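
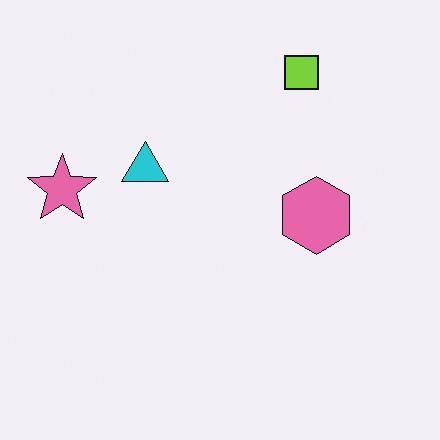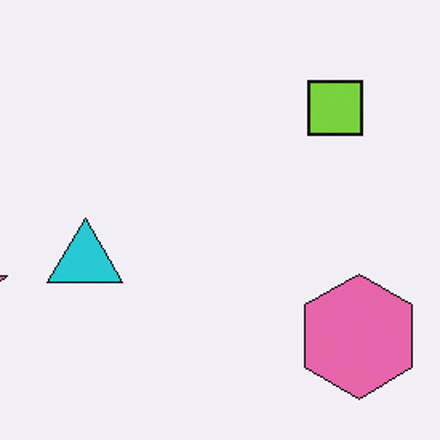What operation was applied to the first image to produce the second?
It was cropped to a modestly smaller region and rescaled.

The visible shapes are larger and the field of view is narrower; shapes near the original edges may be partly or wholly outside the frame — a crop-and-rescale.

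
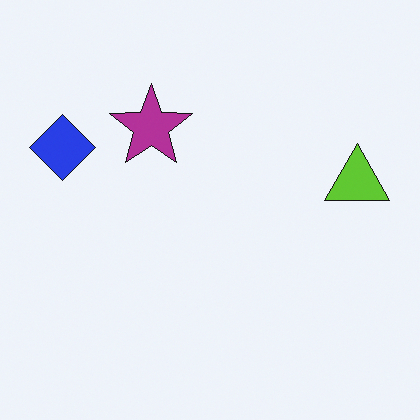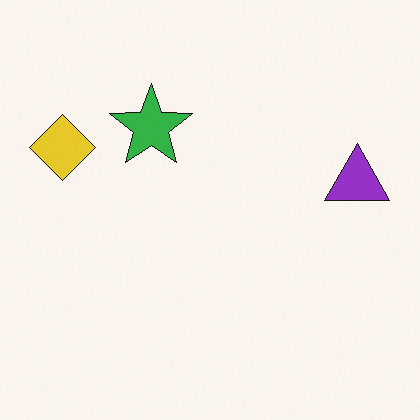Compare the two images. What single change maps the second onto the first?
The transformation is: hue-shifted through roughly half the color wheel.

Every shape's color has rotated by the same amount around the hue wheel — a uniform hue shift.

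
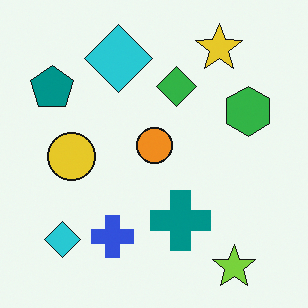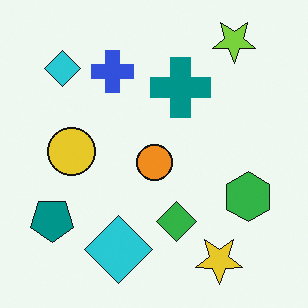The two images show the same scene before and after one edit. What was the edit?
Flipped vertically (top ↔ bottom).

The lime star is in the bottom-right of the first image and the top-right of the second — shapes on opposite sides of the horizontal midline have swapped in a mirror flip.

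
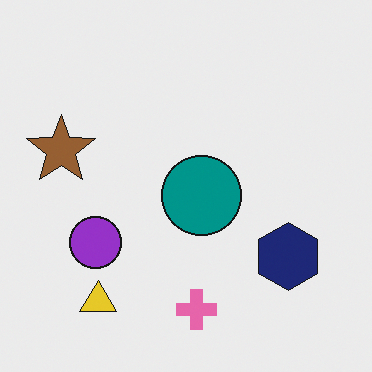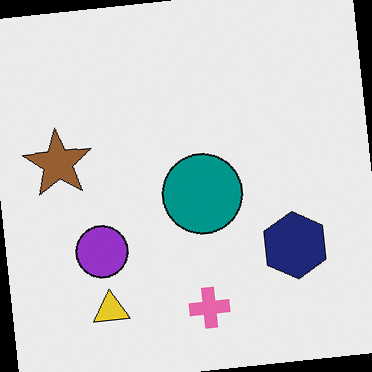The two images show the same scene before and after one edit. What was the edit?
It was rotated counter-clockwise by a few degrees.

Every shape is tilted by the same angle and the image corners show triangular fill wedges — a whole-image rotation by a non-right angle.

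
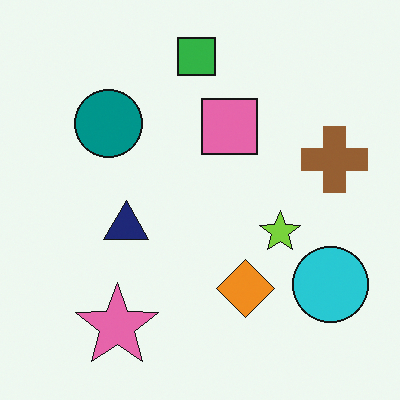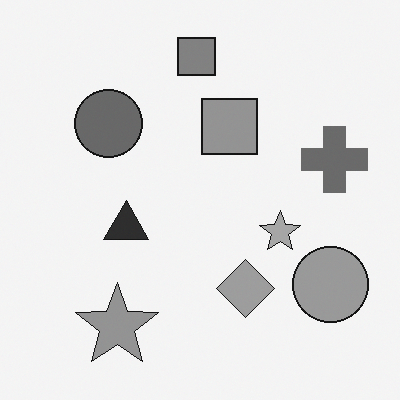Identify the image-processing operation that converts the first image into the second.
Converted to grayscale.

All color is removed — every shape is now a shade of grey.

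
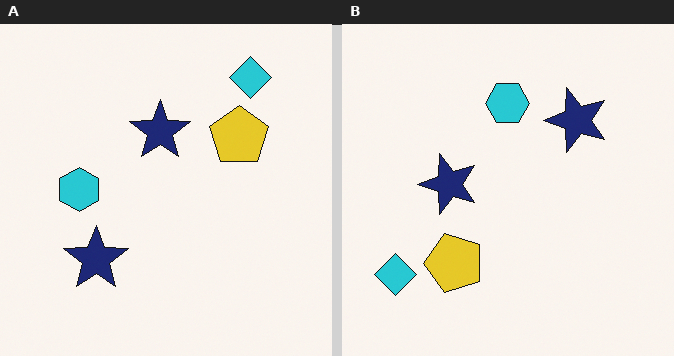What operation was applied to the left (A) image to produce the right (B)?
This is the original image transposed (reflected across the top-left ↔ bottom-right diagonal).

Shapes have swapped their row and column positions — what was in the top-right is now in the bottom-left — a diagonal reflection.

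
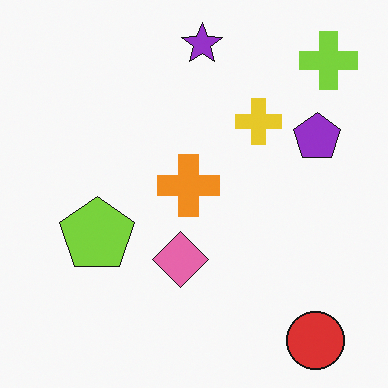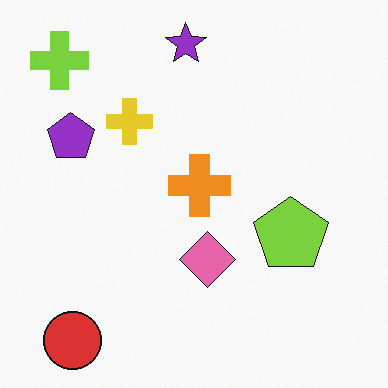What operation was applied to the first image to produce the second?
The second image is the first flipped horizontally (left ↔ right).

The lime cross is in the top-right of the first image and the top-left of the second — shapes on opposite sides of the vertical midline have swapped in a mirror flip.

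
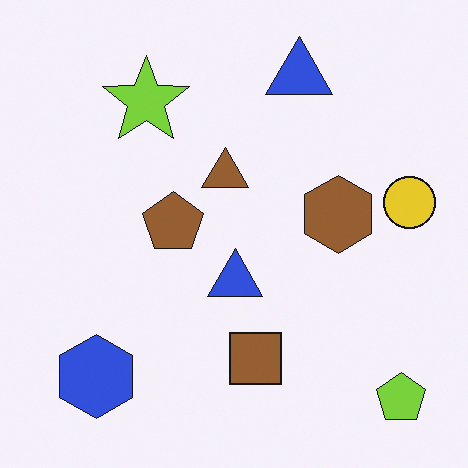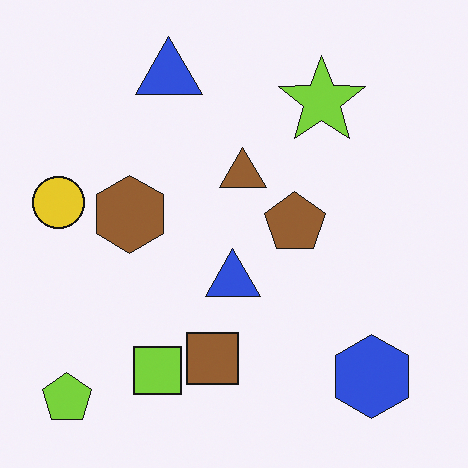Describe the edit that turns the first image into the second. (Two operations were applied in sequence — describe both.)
This is the original image flipped horizontally (left ↔ right), then overlaid with an additional lime square.

The yellow circle is in the right of the first image and the left of the second — shapes on opposite sides of the vertical midline have swapped in a mirror flip. A lime square appears in the second image that is absent from the first.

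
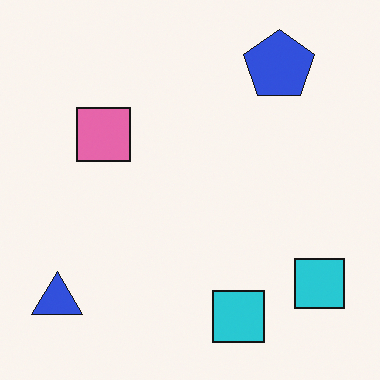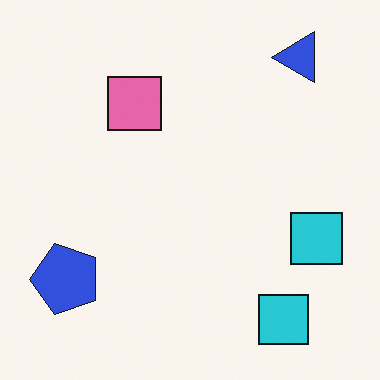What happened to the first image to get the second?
The image was transposed (reflected across the top-left ↔ bottom-right diagonal).

Shapes have swapped their row and column positions — what was in the top-right is now in the bottom-left — a diagonal reflection.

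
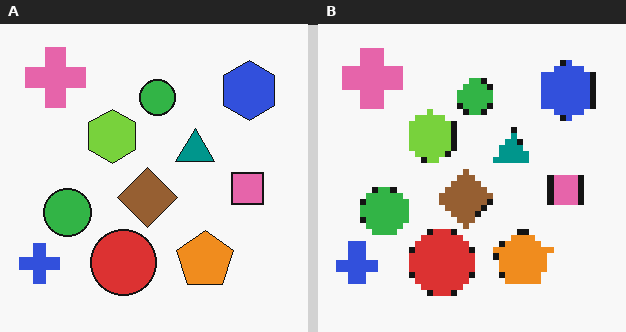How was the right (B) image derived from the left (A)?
Moderately pixelated.

Shapes are reduced to large square blocks; fine edges and outlines are lost — a downscale-then-upscale (mosaic) effect.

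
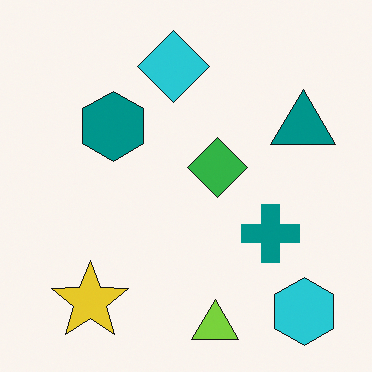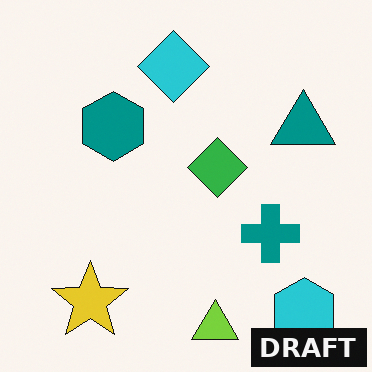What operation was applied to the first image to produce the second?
Watermarked with the text "DRAFT" in the lower-right corner.

A dark label reading "DRAFT" appears in the lower-right corner.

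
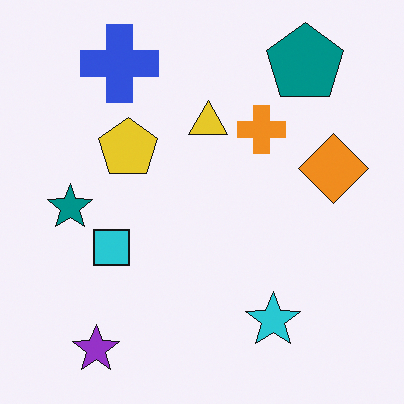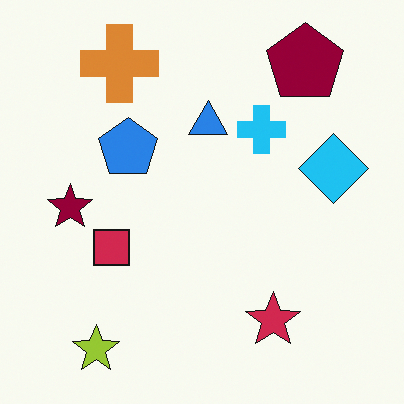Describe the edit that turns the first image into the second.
Hue-shifted through roughly half the color wheel.

Every shape's color has rotated by the same amount around the hue wheel — a uniform hue shift.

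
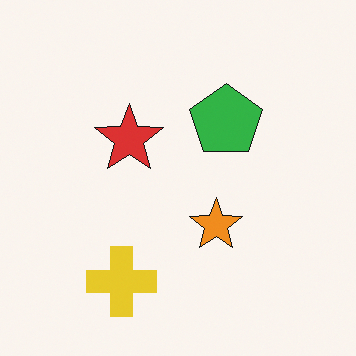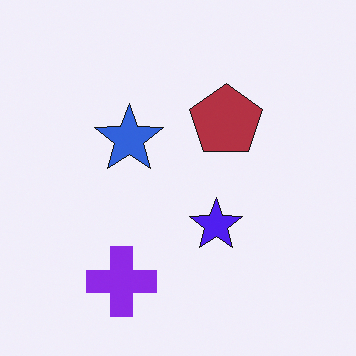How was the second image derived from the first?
The transformation is: hue-shifted by a large amount.

Every shape's color has rotated by the same amount around the hue wheel — a uniform hue shift.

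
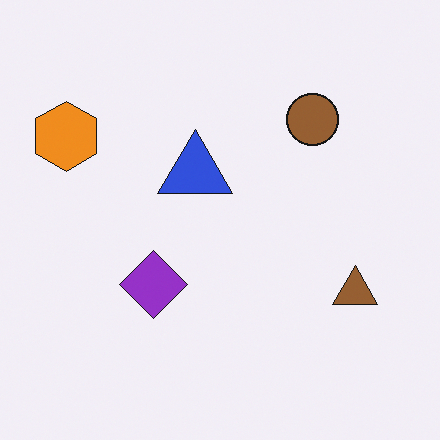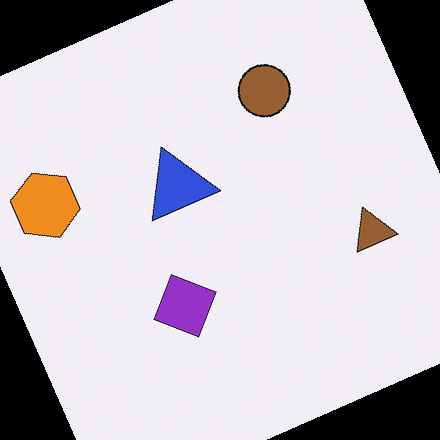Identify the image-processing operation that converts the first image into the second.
The image was rotated counter-clockwise by a clearly visible amount.

Every shape is tilted by the same angle and the image corners show triangular fill wedges — a whole-image rotation by a non-right angle.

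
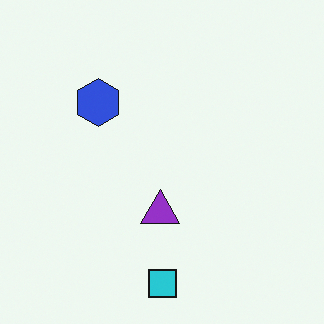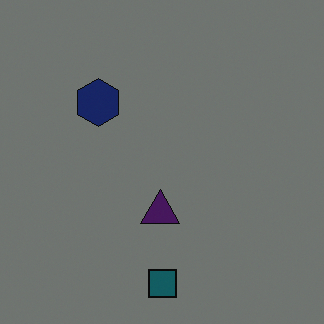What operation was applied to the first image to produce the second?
The image was darkened a lot.

Every pixel — background and shapes alike — is uniformly darkened.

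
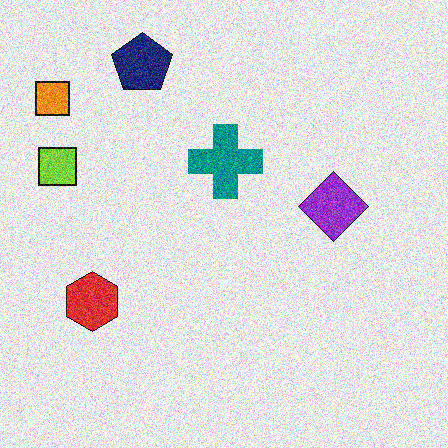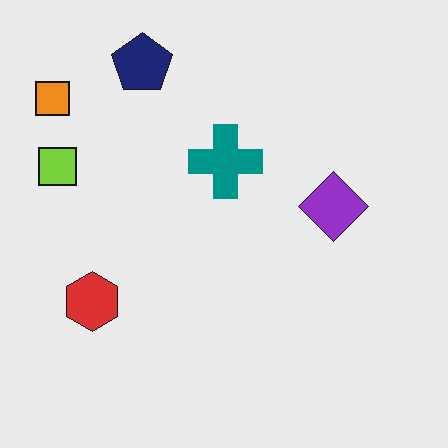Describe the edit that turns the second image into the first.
The transformation is: degraded with a thick layer of grain.

Random speckle covers the whole image, including the flat background.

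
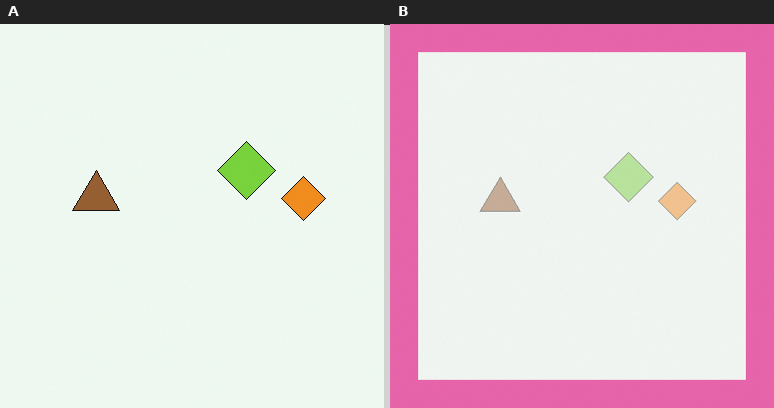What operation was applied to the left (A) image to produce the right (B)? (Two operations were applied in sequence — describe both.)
This is the original image washed out (contrast reduced), then framed with a pink border.

Tones are pushed toward mid-grey across the whole image — a global contrast change. A solid pink frame runs around the edge of the right (B) image, with the content slightly shrunk inside it.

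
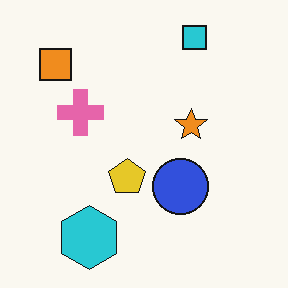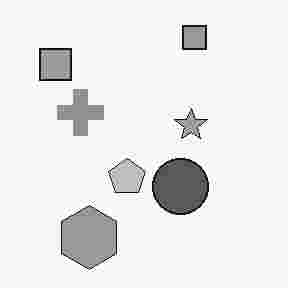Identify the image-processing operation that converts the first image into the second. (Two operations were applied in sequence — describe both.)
This is the original image converted to grayscale, then degraded with heavy JPEG compression.

All color is removed — every shape is now a shade of grey. Blocky 8×8 compression artifacts appear around shape edges and the flat background shows ringing — characteristic JPEG degradation.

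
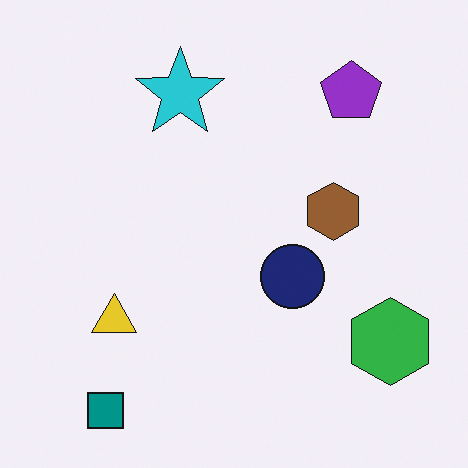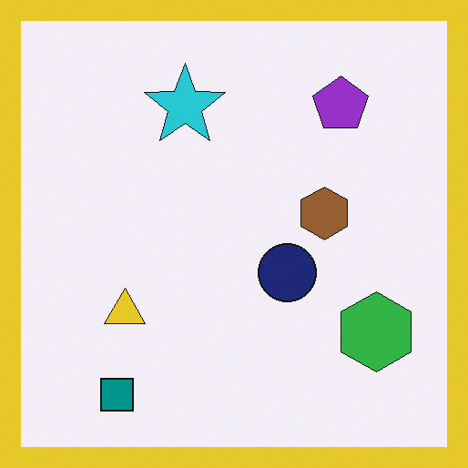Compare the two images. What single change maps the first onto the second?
Framed with a yellow border.

A solid yellow frame runs around the edge of the second image, with the content slightly shrunk inside it.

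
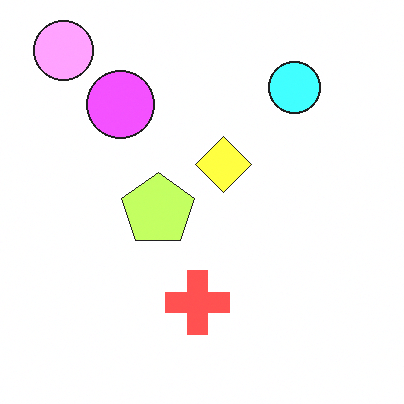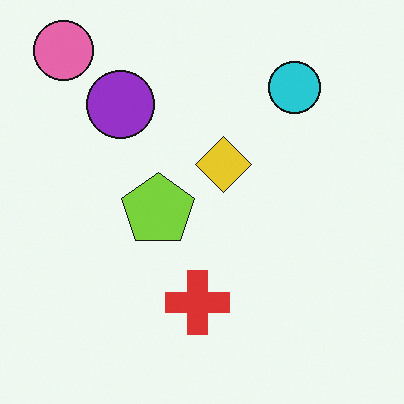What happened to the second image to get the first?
Brightened a lot.

Every pixel — background and shapes alike — is uniformly brightened.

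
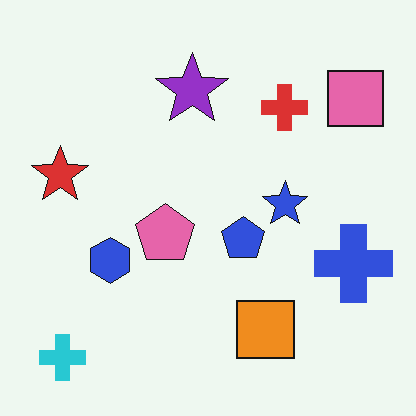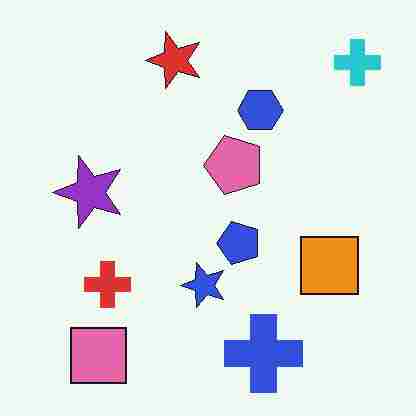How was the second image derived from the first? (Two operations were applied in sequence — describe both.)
The second image is the first heavily JPEG-compressed with obvious blocking artifacts, then transposed (reflected across the top-left ↔ bottom-right diagonal).

Blocky 8×8 compression artifacts appear around shape edges and the flat background shows ringing — characteristic JPEG degradation. Shapes have swapped their row and column positions — what was in the top-right is now in the bottom-left — a diagonal reflection.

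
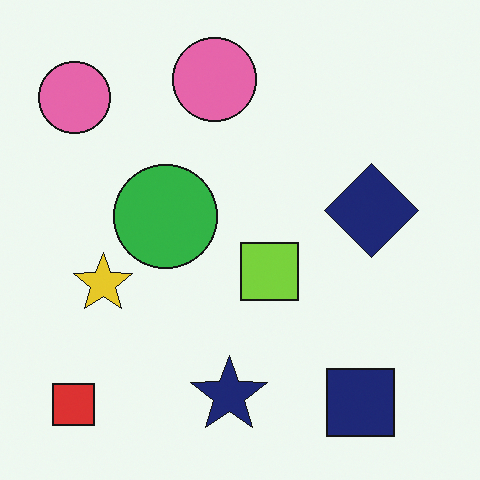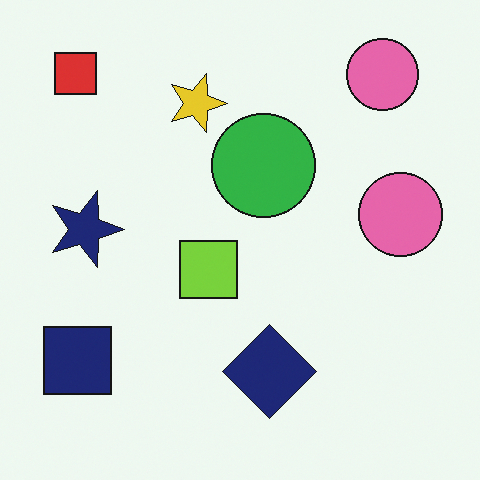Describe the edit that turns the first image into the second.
Rotated 90° clockwise.

The red square sits in the bottom-left of the first image and the top-left of the second — consistent with a whole-image 90° clockwise rotation.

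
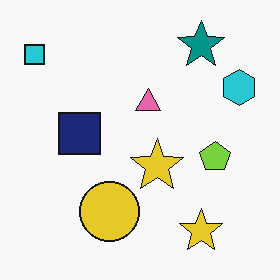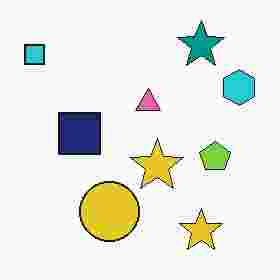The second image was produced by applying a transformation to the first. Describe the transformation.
The image was heavily JPEG-compressed with obvious blocking artifacts.

Blocky 8×8 compression artifacts appear around shape edges and the flat background shows ringing — characteristic JPEG degradation.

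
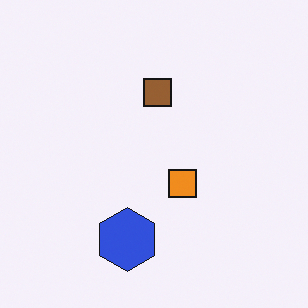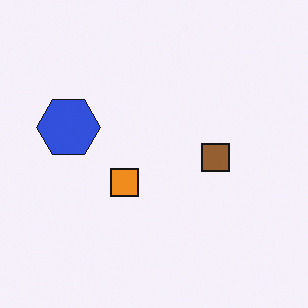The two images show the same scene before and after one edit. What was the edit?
The second image is the first rotated 90° clockwise.

The blue hexagon sits in the bottom of the first image and the left of the second — consistent with a whole-image 90° clockwise rotation.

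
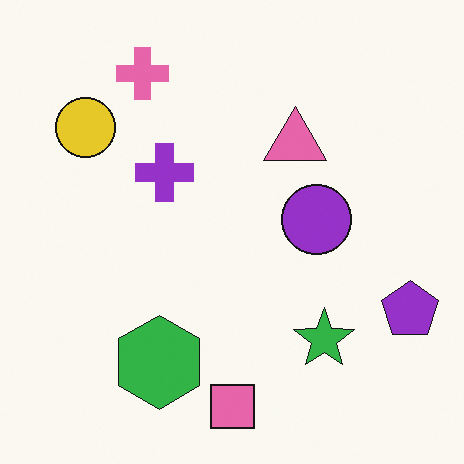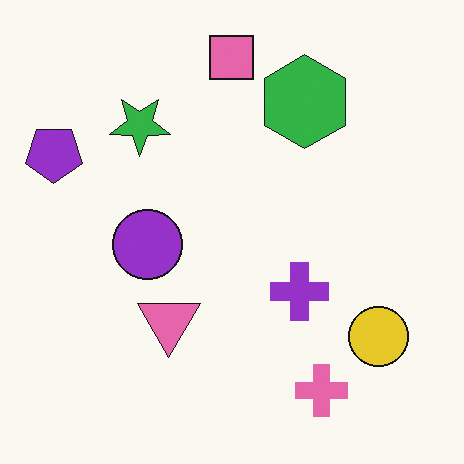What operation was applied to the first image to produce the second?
This is the original image rotated 180°.

The purple pentagon sits in the bottom-right of the first image and the top-left of the second — consistent with a whole-image 180° rotation.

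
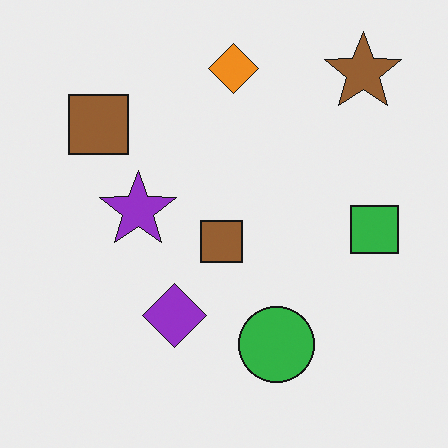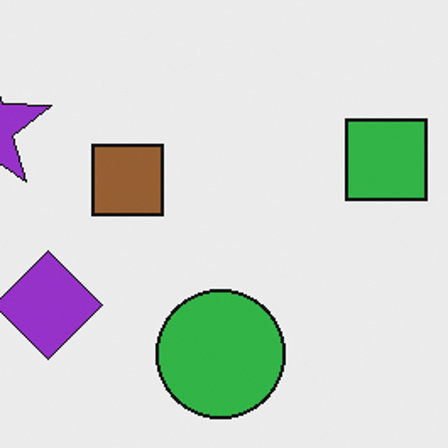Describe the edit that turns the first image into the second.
This is the original image cropped tightly and scaled back up.

The visible shapes are larger and the field of view is narrower; shapes near the original edges may be partly or wholly outside the frame — a crop-and-rescale.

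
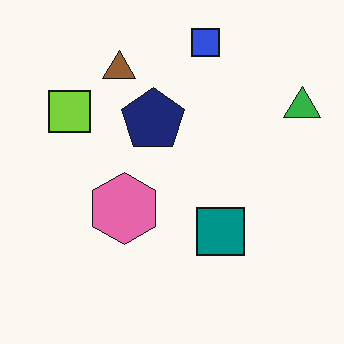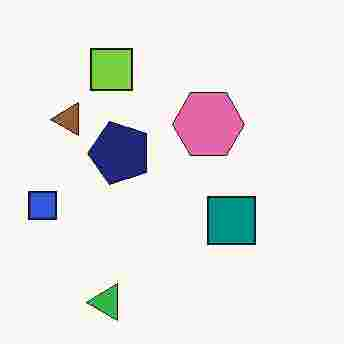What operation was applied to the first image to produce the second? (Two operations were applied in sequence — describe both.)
It was transposed (reflected across the top-left ↔ bottom-right diagonal), then heavily JPEG-compressed with obvious blocking artifacts.

Shapes have swapped their row and column positions — what was in the top-right is now in the bottom-left — a diagonal reflection. Blocky 8×8 compression artifacts appear around shape edges and the flat background shows ringing — characteristic JPEG degradation.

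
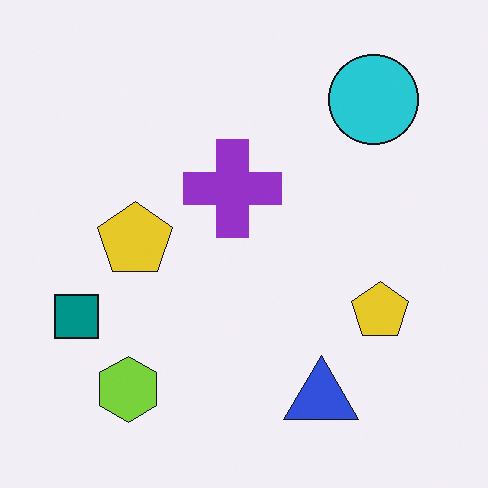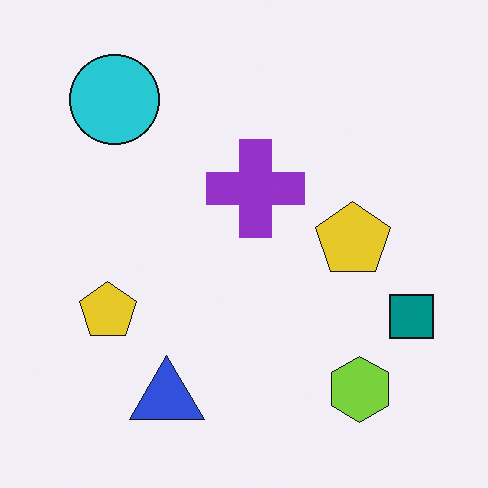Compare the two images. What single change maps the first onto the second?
The image was flipped horizontally (left ↔ right).

The teal square is in the left of the first image and the right of the second — shapes on opposite sides of the vertical midline have swapped in a mirror flip.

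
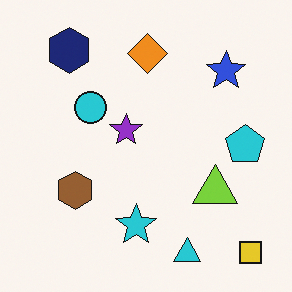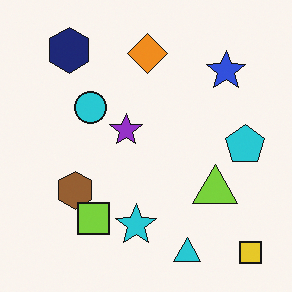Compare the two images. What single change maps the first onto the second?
The image was overlaid with an additional lime square.

A lime square appears in the second image that is absent from the first.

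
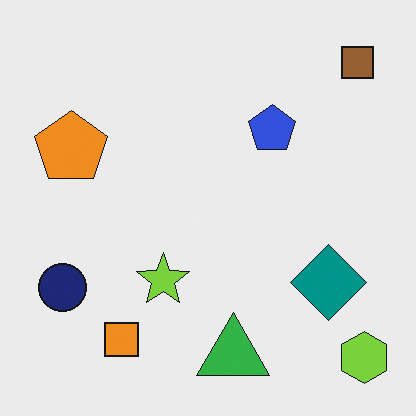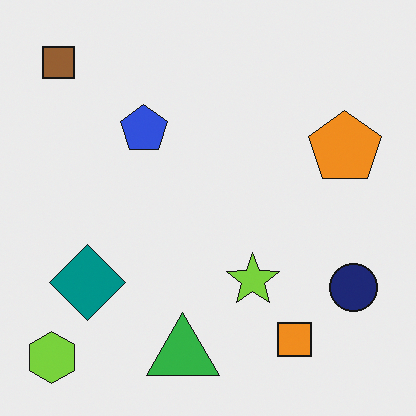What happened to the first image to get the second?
It was flipped horizontally (left ↔ right).

The lime hexagon is in the bottom-right of the first image and the bottom-left of the second — shapes on opposite sides of the vertical midline have swapped in a mirror flip.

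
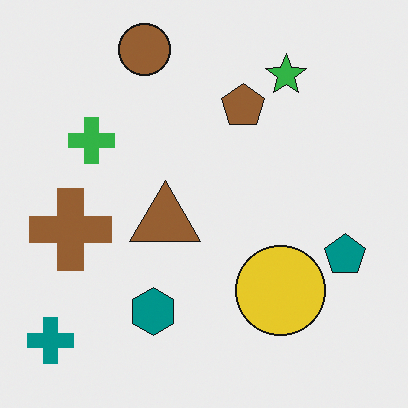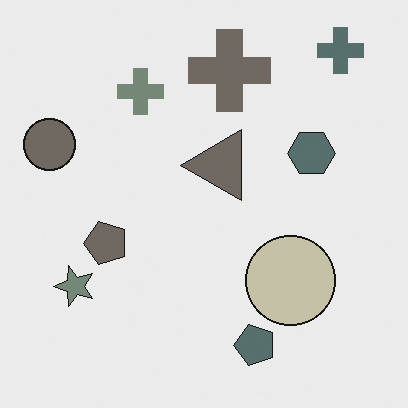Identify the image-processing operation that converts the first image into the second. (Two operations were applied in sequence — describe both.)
The image was transposed (reflected across the top-left ↔ bottom-right diagonal), then heavily desaturated.

Shapes have swapped their row and column positions — what was in the top-right is now in the bottom-left — a diagonal reflection. All colors are more muted and greyish — a global saturation change.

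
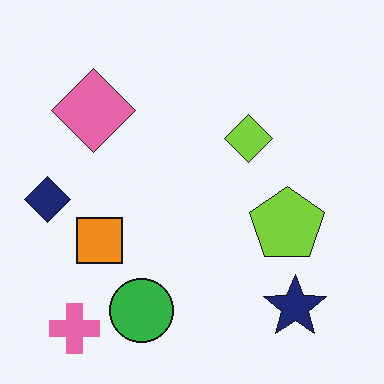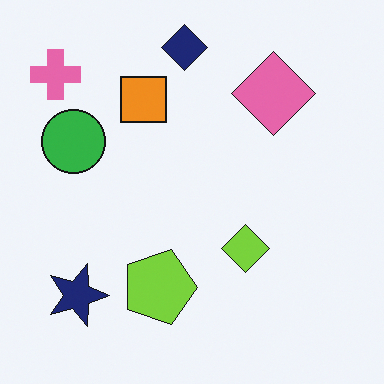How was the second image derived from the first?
Rotated 90° clockwise.

The pink cross sits in the bottom-left of the first image and the top-left of the second — consistent with a whole-image 90° clockwise rotation.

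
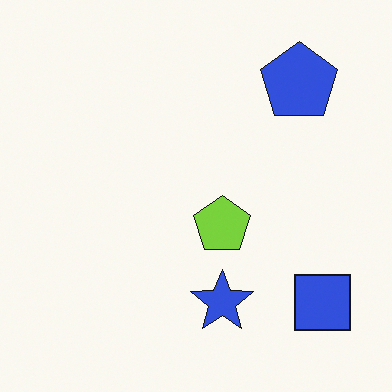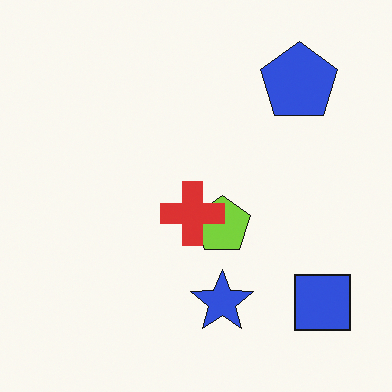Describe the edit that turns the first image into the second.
It was overlaid with an additional red cross.

A red cross appears in the second image that is absent from the first.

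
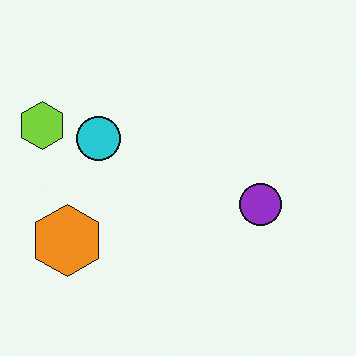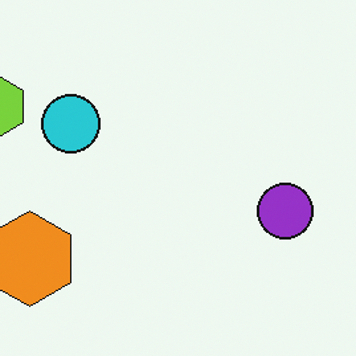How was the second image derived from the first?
The transformation is: cropped slightly and scaled back up.

The visible shapes are larger and the field of view is narrower; shapes near the original edges may be partly or wholly outside the frame — a crop-and-rescale.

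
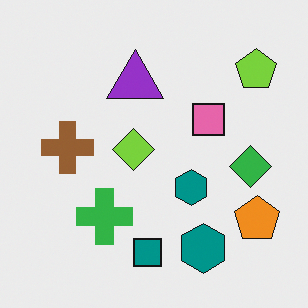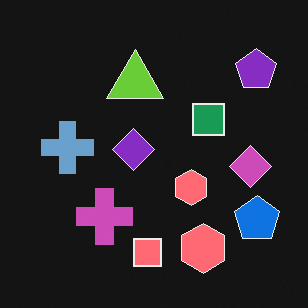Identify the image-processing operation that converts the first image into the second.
The image was color-inverted (negative).

The light background has become dark and every shape's color is its complement — a photographic negative.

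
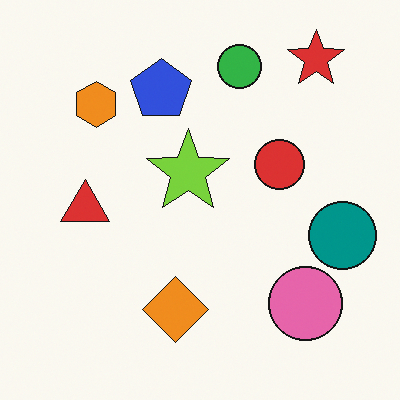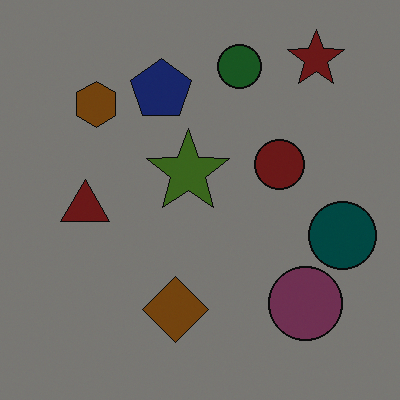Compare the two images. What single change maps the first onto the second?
The transformation is: darkened a lot.

Every pixel — background and shapes alike — is uniformly darkened.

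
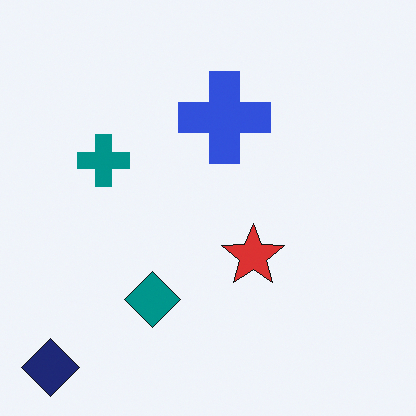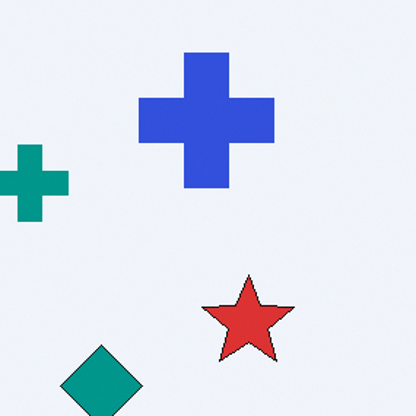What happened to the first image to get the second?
This is the original image cropped slightly and scaled back up.

The visible shapes are larger and the field of view is narrower; shapes near the original edges may be partly or wholly outside the frame — a crop-and-rescale.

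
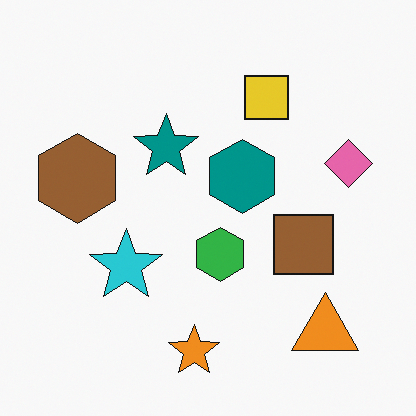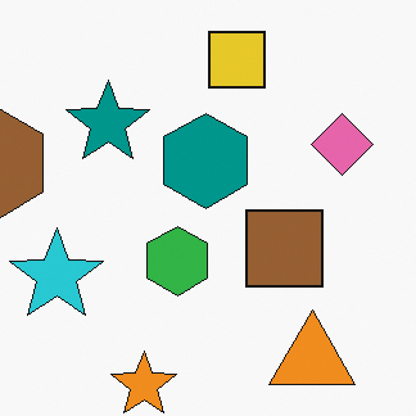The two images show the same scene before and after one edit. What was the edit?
The second image is the first cropped to a modestly smaller region and rescaled.

The visible shapes are larger and the field of view is narrower; shapes near the original edges may be partly or wholly outside the frame — a crop-and-rescale.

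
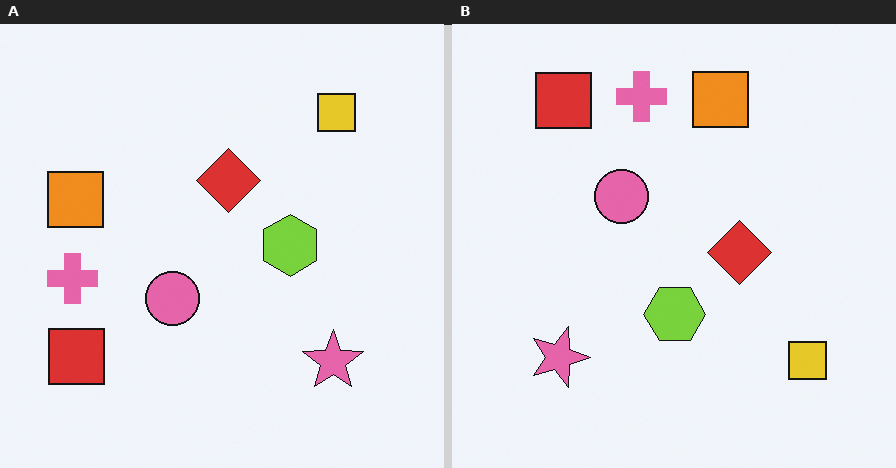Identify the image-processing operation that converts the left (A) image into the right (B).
The right (B) image is the left (A) rotated 90° clockwise.

The red square sits in the bottom-left of the left (A) image and the top-left of the right (B) — consistent with a whole-image 90° clockwise rotation.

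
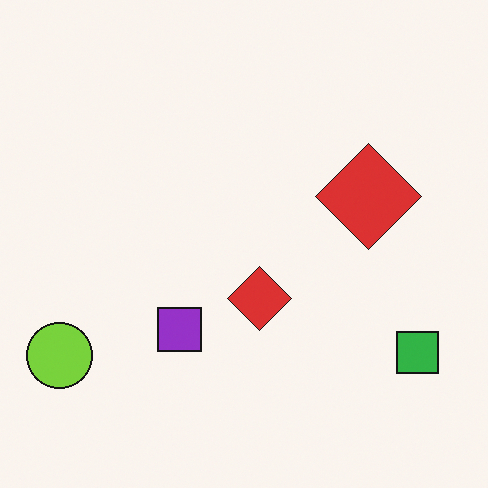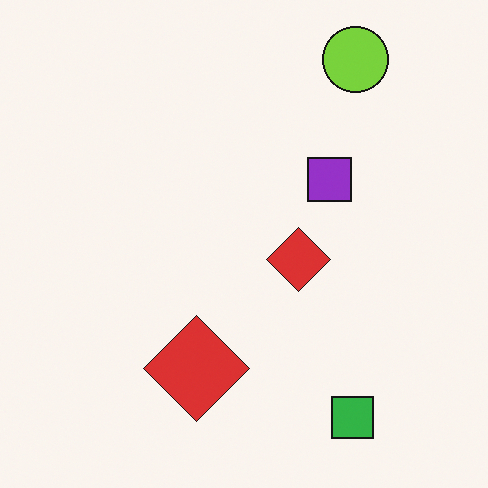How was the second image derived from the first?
Transposed (reflected across the top-left ↔ bottom-right diagonal).

Shapes have swapped their row and column positions — what was in the top-right is now in the bottom-left — a diagonal reflection.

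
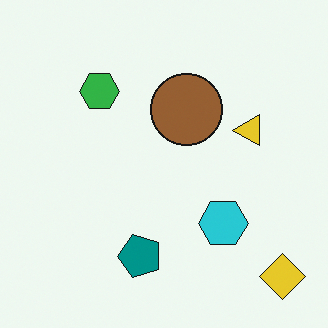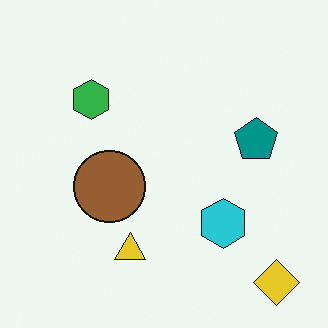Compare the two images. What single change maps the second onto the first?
This is the original image transposed (reflected across the top-left ↔ bottom-right diagonal).

Shapes have swapped their row and column positions — what was in the top-right is now in the bottom-left — a diagonal reflection.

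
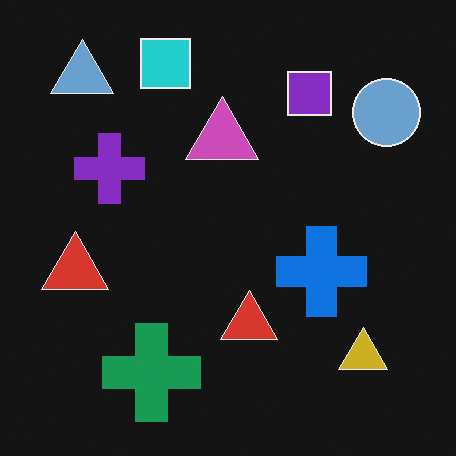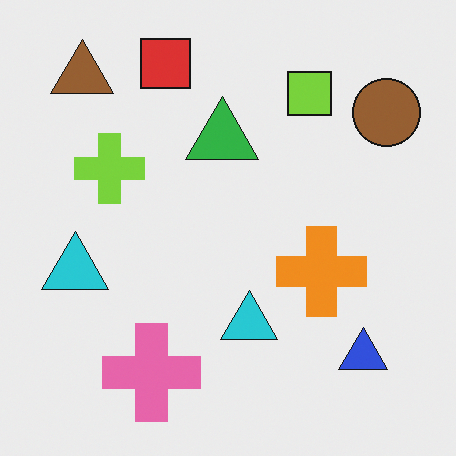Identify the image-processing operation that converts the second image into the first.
The transformation is: color-inverted (negative).

The light background has become dark and every shape's color is its complement — a photographic negative.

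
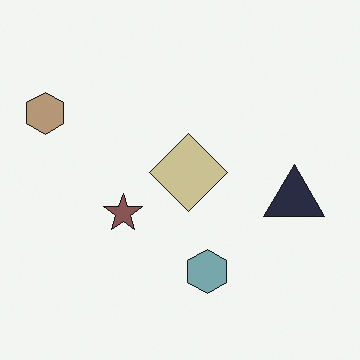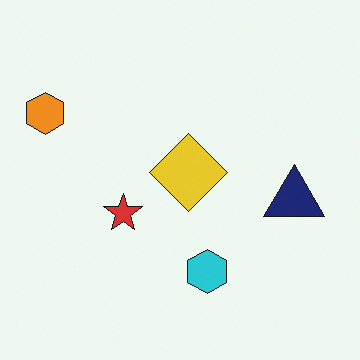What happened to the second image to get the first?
It was made much more muted (saturation change).

All colors are more muted and greyish — a global saturation change.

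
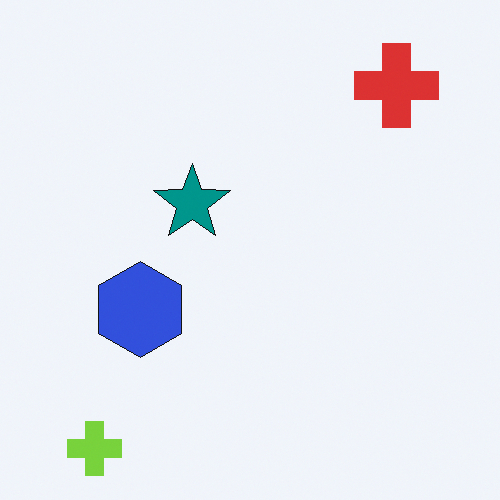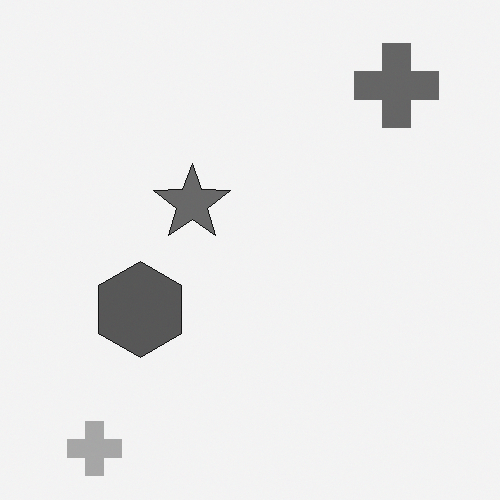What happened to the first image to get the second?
Converted to grayscale.

All color is removed — every shape is now a shade of grey.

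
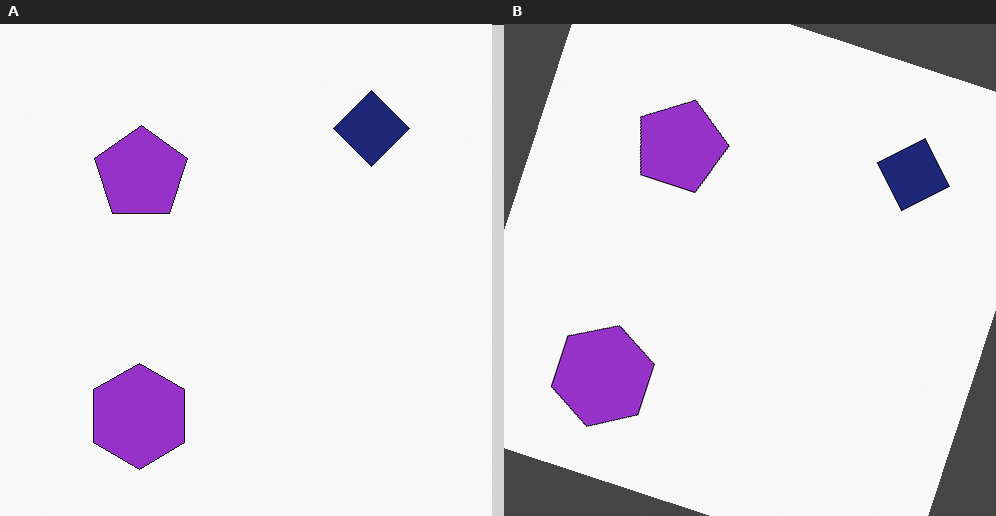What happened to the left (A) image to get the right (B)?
The image was rotated clockwise by a clearly visible amount.

Every shape is tilted by the same angle and the image corners show triangular fill wedges — a whole-image rotation by a non-right angle.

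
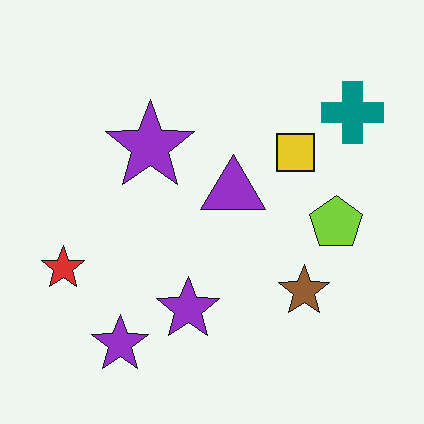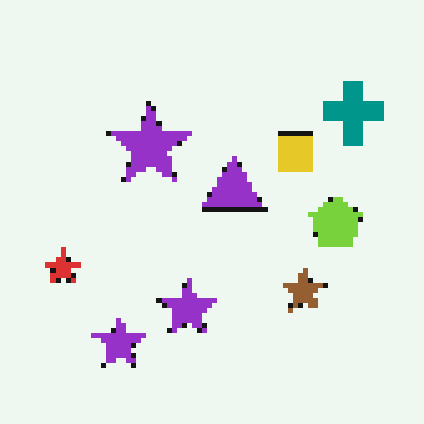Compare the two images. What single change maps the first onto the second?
Lightly pixelated (a mild mosaic effect).

Shapes are reduced to large square blocks; fine edges and outlines are lost — a downscale-then-upscale (mosaic) effect.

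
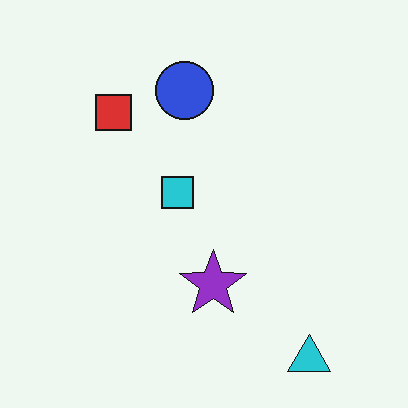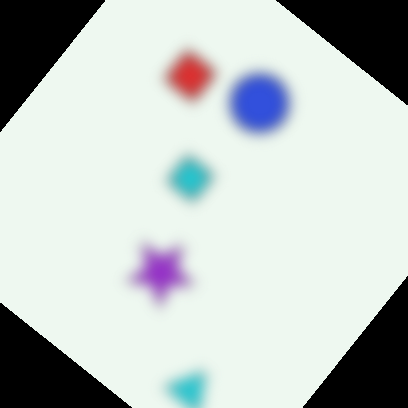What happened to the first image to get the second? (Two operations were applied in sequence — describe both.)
The transformation is: strongly gaussian-blurred, then rotated clockwise by a large amount — several tens of degrees.

Shape edges and outlines are uniformly softened across the whole image. Every shape is tilted by the same angle and the image corners show triangular fill wedges — a whole-image rotation by a non-right angle.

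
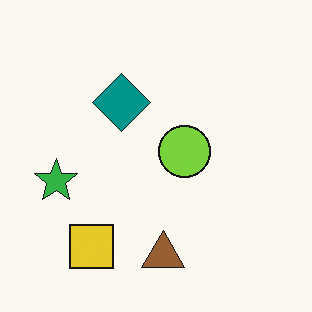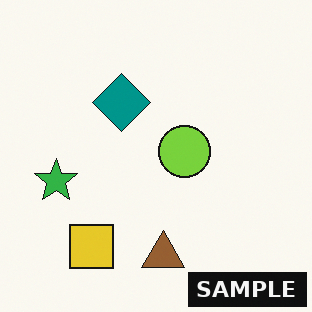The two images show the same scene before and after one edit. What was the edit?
The transformation is: watermarked with the text "SAMPLE" in the lower-right corner.

A dark label reading "SAMPLE" appears in the lower-right corner.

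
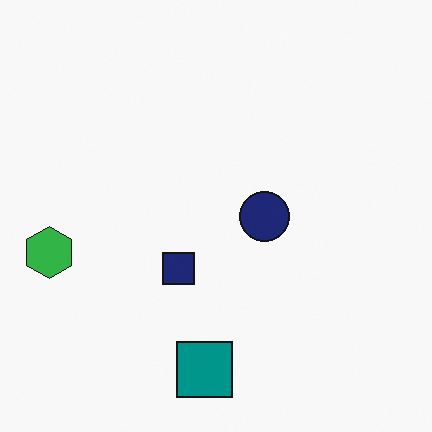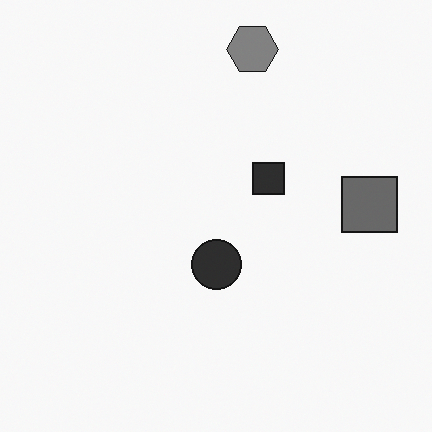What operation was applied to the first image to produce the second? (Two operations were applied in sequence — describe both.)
The image was converted to grayscale, then transposed (reflected across the top-left ↔ bottom-right diagonal).

All color is removed — every shape is now a shade of grey. Shapes have swapped their row and column positions — what was in the top-right is now in the bottom-left — a diagonal reflection.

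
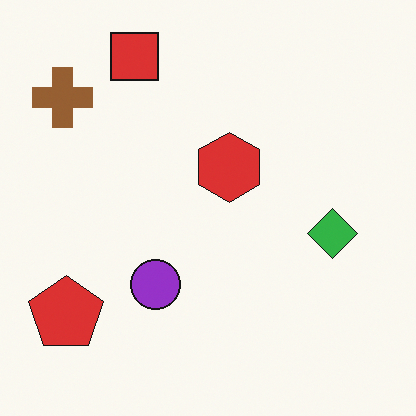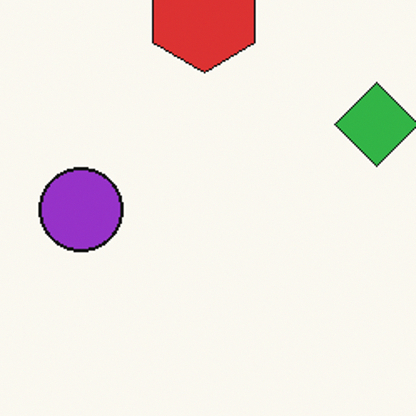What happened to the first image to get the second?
This is the original image cropped tightly and scaled back up.

The visible shapes are larger and the field of view is narrower; shapes near the original edges may be partly or wholly outside the frame — a crop-and-rescale.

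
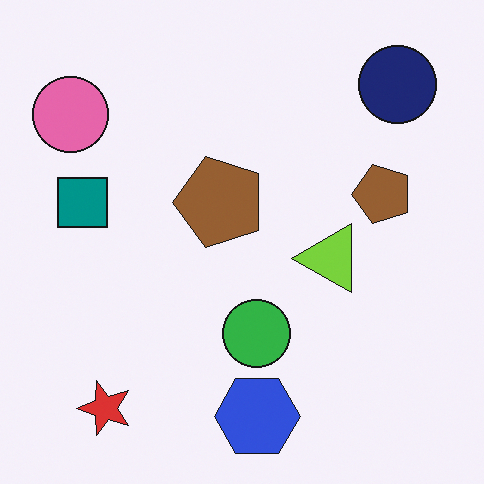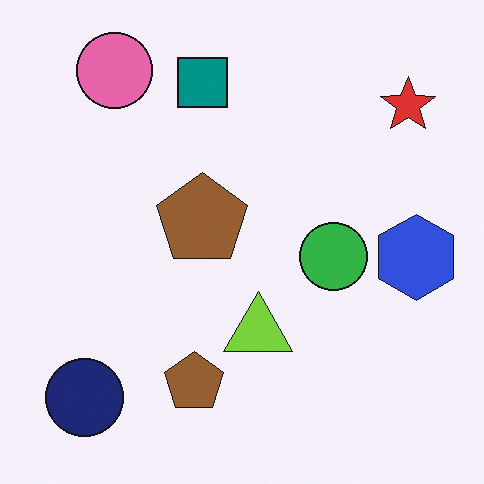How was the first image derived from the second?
This is the original image transposed (reflected across the top-left ↔ bottom-right diagonal).

Shapes have swapped their row and column positions — what was in the top-right is now in the bottom-left — a diagonal reflection.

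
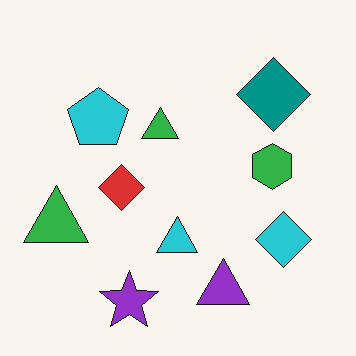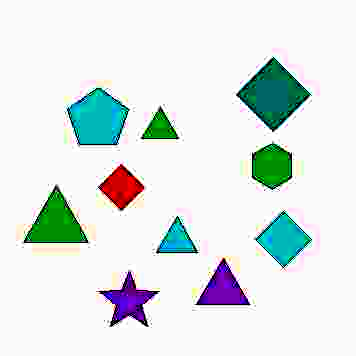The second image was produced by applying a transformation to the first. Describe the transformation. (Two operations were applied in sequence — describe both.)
The second image is the first heavily JPEG-compressed with obvious blocking artifacts, then boosted in contrast.

Blocky 8×8 compression artifacts appear around shape edges and the flat background shows ringing — characteristic JPEG degradation. Tones are pushed away from mid-grey across the whole image — a global contrast change.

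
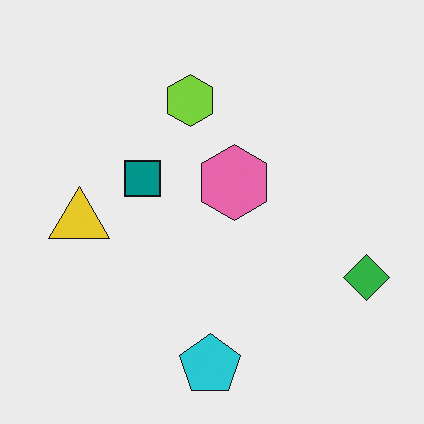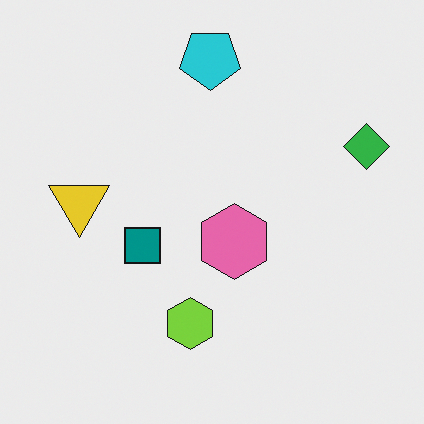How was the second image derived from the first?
Flipped vertically (top ↔ bottom).

The cyan pentagon is in the bottom of the first image and the top of the second — shapes on opposite sides of the horizontal midline have swapped in a mirror flip.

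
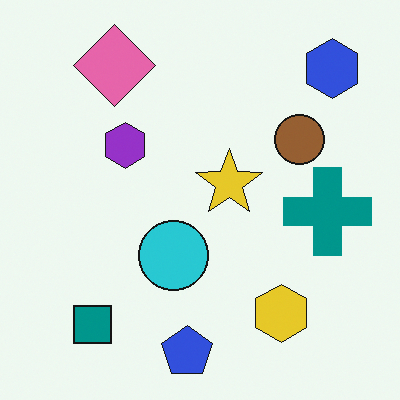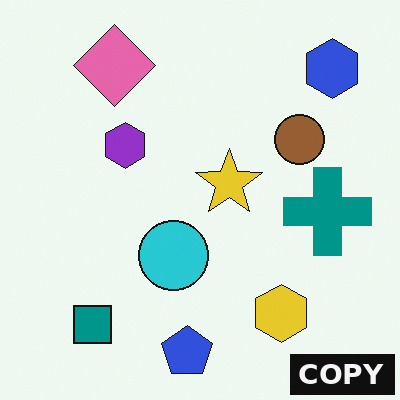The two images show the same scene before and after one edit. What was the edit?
The second image is the first watermarked with the text "COPY" in the lower-right corner.

A dark label reading "COPY" appears in the lower-right corner.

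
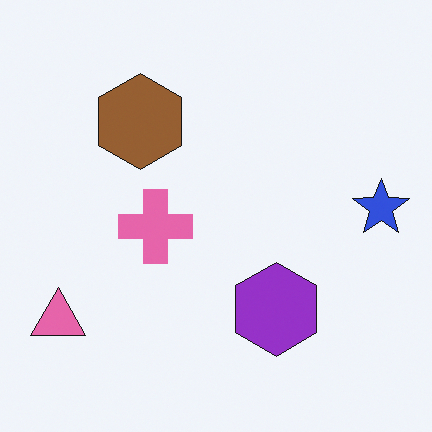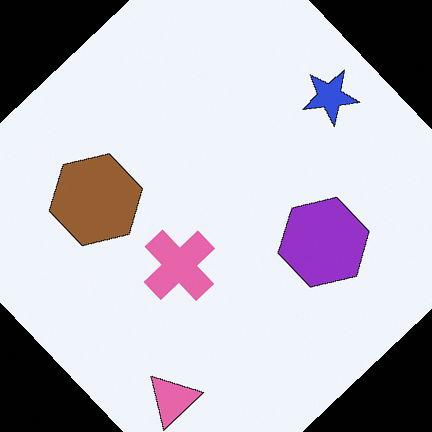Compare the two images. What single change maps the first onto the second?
Rotated counter-clockwise by a large amount — several tens of degrees.

Every shape is tilted by the same angle and the image corners show triangular fill wedges — a whole-image rotation by a non-right angle.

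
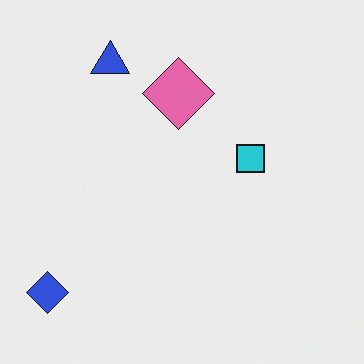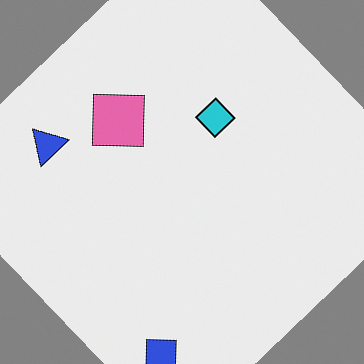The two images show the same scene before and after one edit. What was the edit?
The transformation is: rotated counter-clockwise by a large amount — several tens of degrees.

Every shape is tilted by the same angle and the image corners show triangular fill wedges — a whole-image rotation by a non-right angle.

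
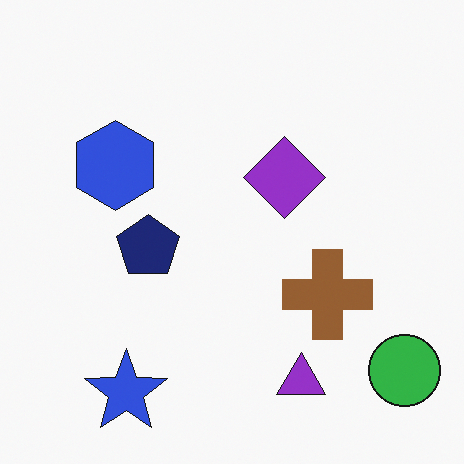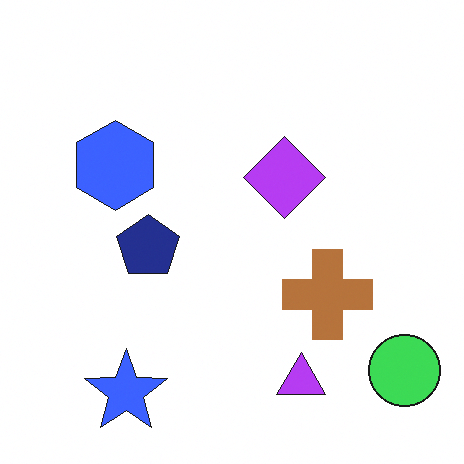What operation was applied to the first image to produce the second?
The image was brightened a little.

Every pixel — background and shapes alike — is uniformly brightened.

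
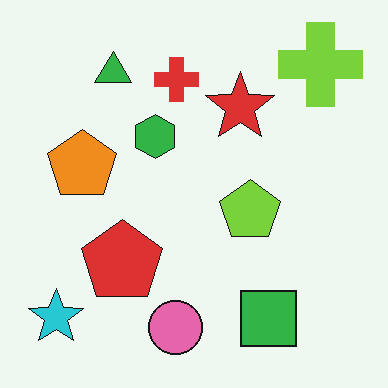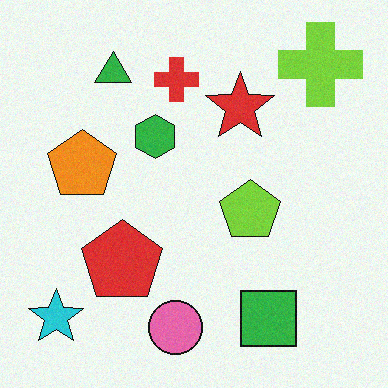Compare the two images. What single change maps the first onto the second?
The second image is the first degraded with a light layer of grain.

Random speckle covers the whole image, including the flat background.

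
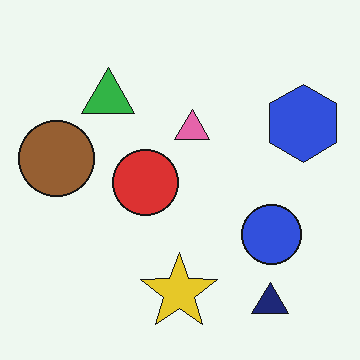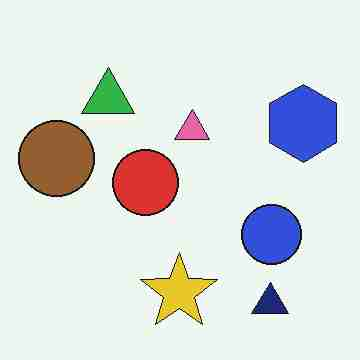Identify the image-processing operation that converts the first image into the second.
Heavily JPEG-compressed with obvious blocking artifacts.

Blocky 8×8 compression artifacts appear around shape edges and the flat background shows ringing — characteristic JPEG degradation.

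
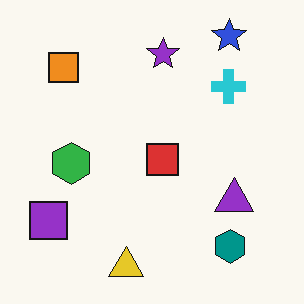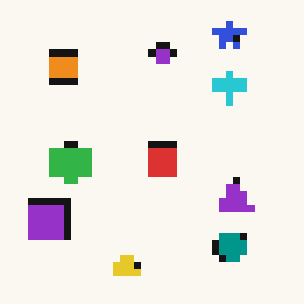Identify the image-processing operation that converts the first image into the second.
The transformation is: pixelated into visible square blocks.

Shapes are reduced to large square blocks; fine edges and outlines are lost — a downscale-then-upscale (mosaic) effect.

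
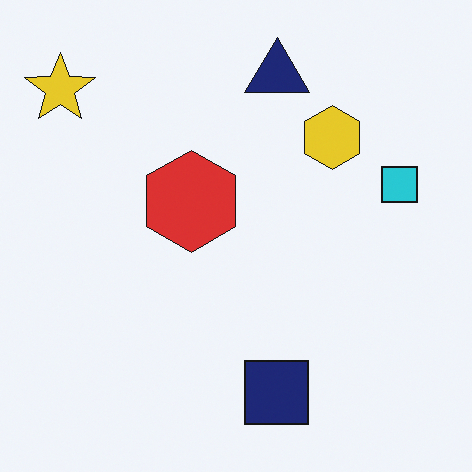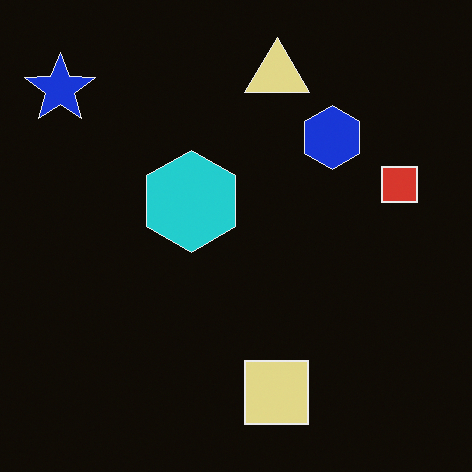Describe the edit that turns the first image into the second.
The image was color-inverted (negative).

The light background has become dark and every shape's color is its complement — a photographic negative.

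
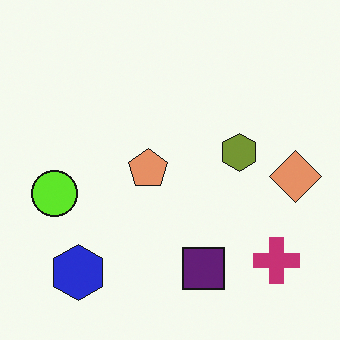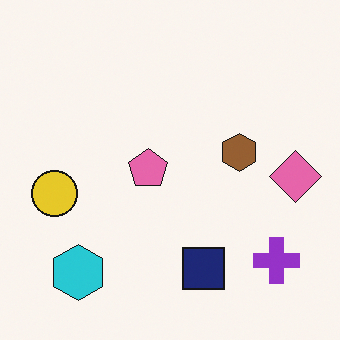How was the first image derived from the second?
It was hue-shifted slightly.

Every shape's color has rotated by the same amount around the hue wheel — a uniform hue shift.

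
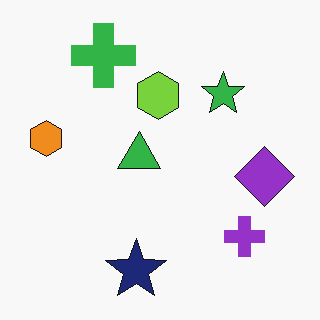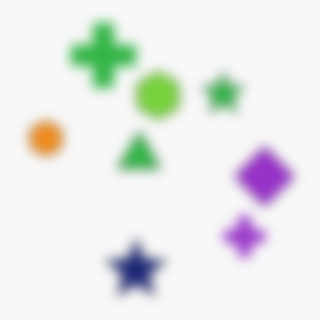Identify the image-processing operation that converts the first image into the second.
It was strongly gaussian-blurred.

Shape edges and outlines are uniformly softened across the whole image.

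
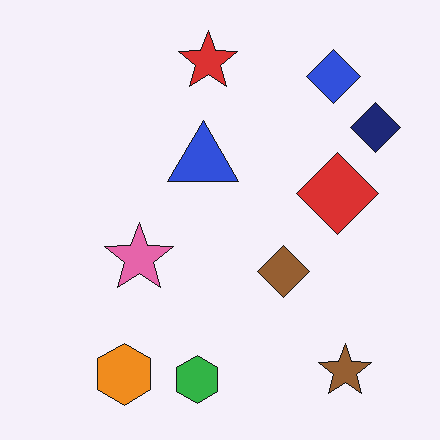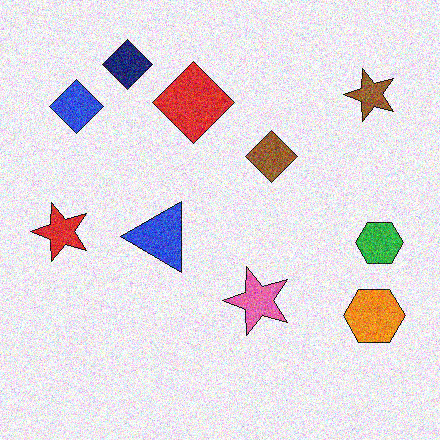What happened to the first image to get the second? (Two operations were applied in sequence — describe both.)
Rotated 90° counter-clockwise, then degraded with strong gaussian noise.

The brown star sits in the bottom-right of the first image and the top-right of the second — consistent with a whole-image 90° counter-clockwise rotation. Random speckle covers the whole image, including the flat background.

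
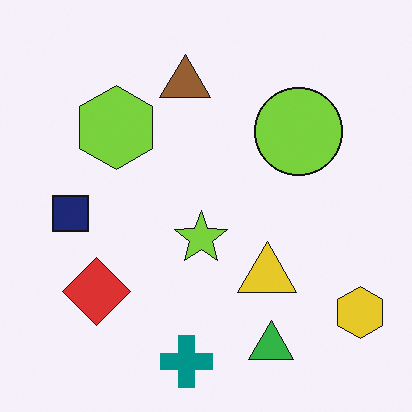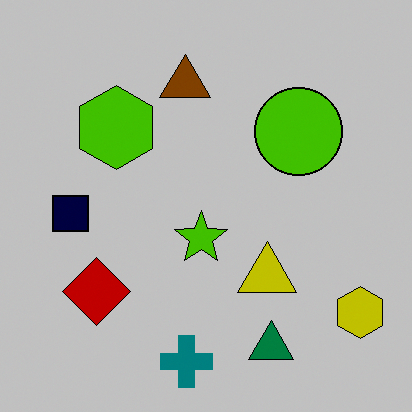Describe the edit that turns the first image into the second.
The image was heavily posterized to just a handful of flat colors.

Each flat color has snapped to a coarser quantized level — most visibly, the near-white background has dropped to a flat grey.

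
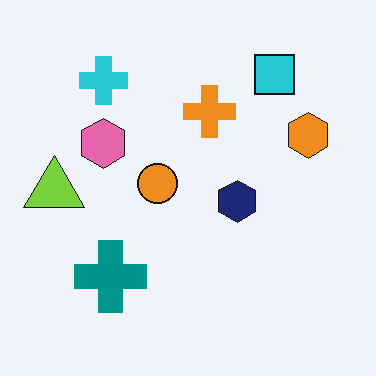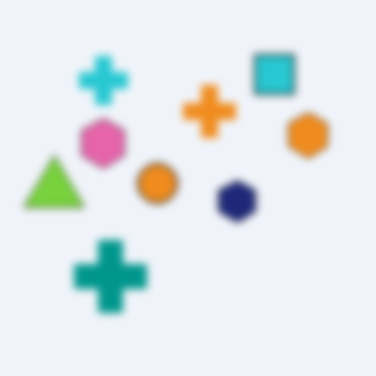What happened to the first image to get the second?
The second image is the first noticeably gaussian-blurred.

Shape edges and outlines are uniformly softened across the whole image.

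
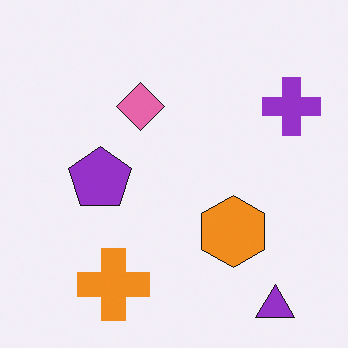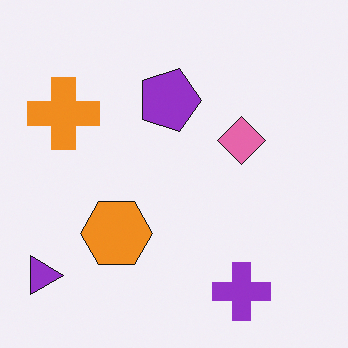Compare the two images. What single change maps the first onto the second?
It was rotated 90° clockwise.

The purple triangle sits in the bottom-right of the first image and the bottom-left of the second — consistent with a whole-image 90° clockwise rotation.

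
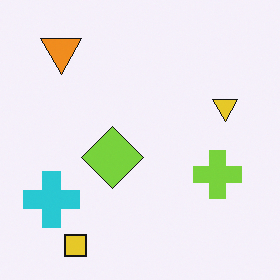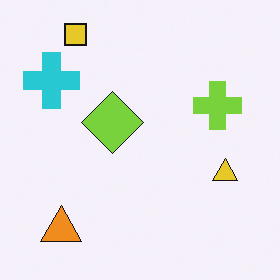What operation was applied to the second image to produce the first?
The first image is the second flipped vertically (top ↔ bottom).

The yellow square is in the top-left of the second image and the bottom-left of the first — shapes on opposite sides of the horizontal midline have swapped in a mirror flip.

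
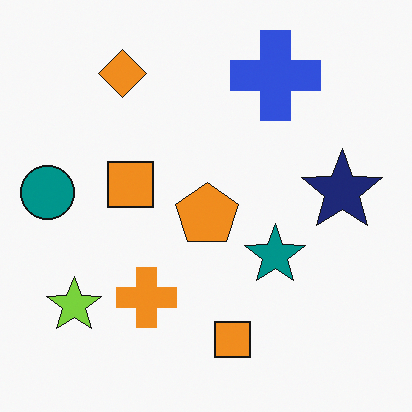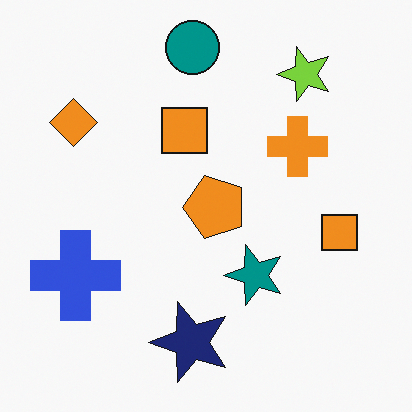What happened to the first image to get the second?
It was transposed (reflected across the top-left ↔ bottom-right diagonal).

Shapes have swapped their row and column positions — what was in the top-right is now in the bottom-left — a diagonal reflection.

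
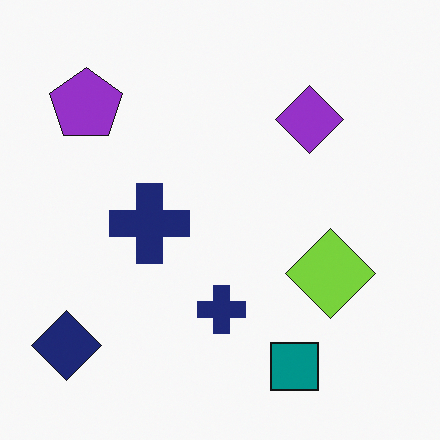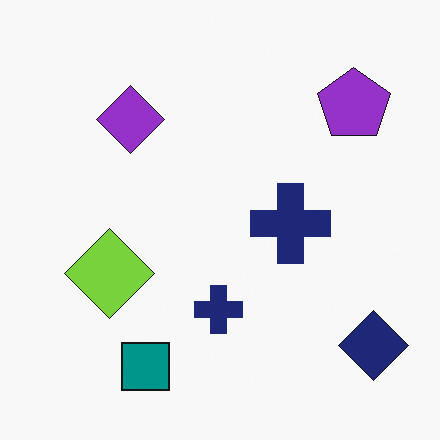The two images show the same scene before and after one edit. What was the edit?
The image was flipped horizontally (left ↔ right).

The navy diamond is in the bottom-left of the first image and the bottom-right of the second — shapes on opposite sides of the vertical midline have swapped in a mirror flip.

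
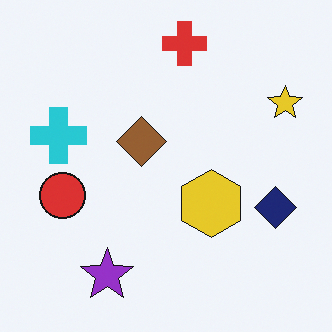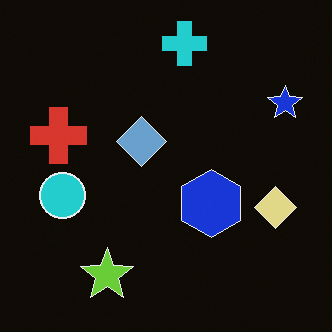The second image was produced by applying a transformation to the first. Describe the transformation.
The image was color-inverted (negative).

The light background has become dark and every shape's color is its complement — a photographic negative.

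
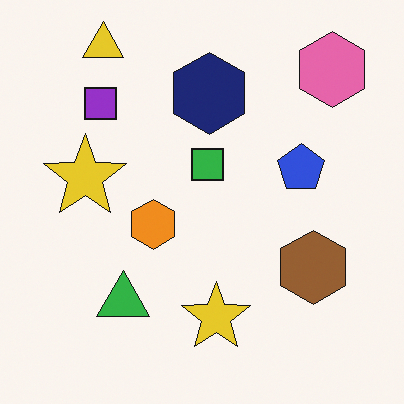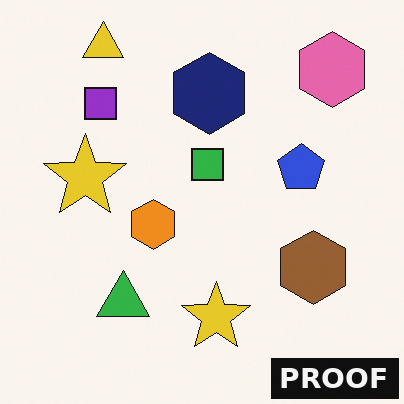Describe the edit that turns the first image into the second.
This is the original image watermarked with the text "PROOF" in the lower-right corner.

A dark label reading "PROOF" appears in the lower-right corner.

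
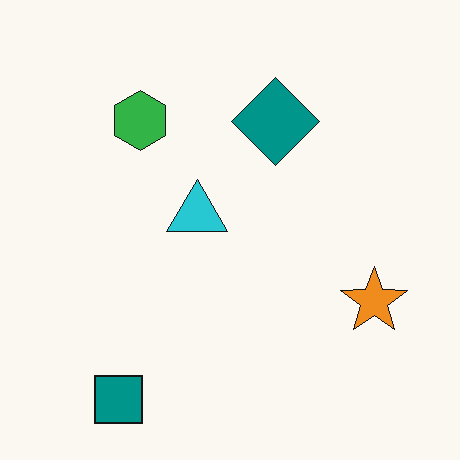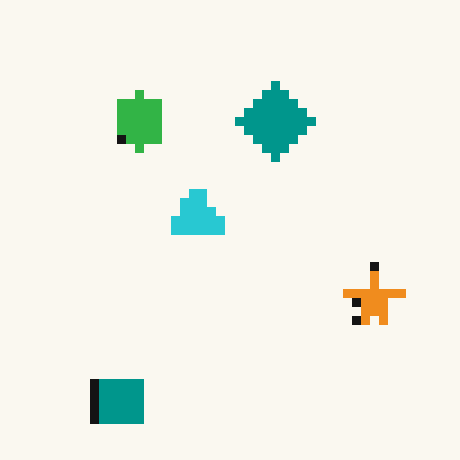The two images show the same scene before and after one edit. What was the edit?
This is the original image heavily pixelated into large blocks.

Shapes are reduced to large square blocks; fine edges and outlines are lost — a downscale-then-upscale (mosaic) effect.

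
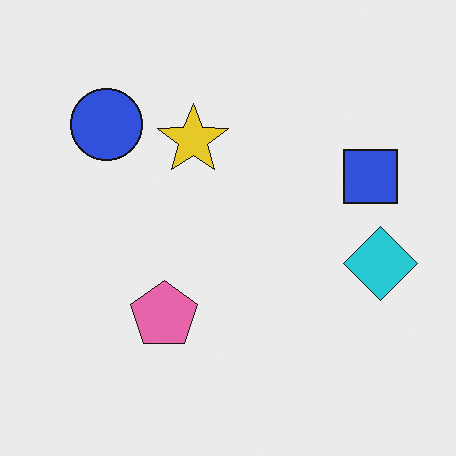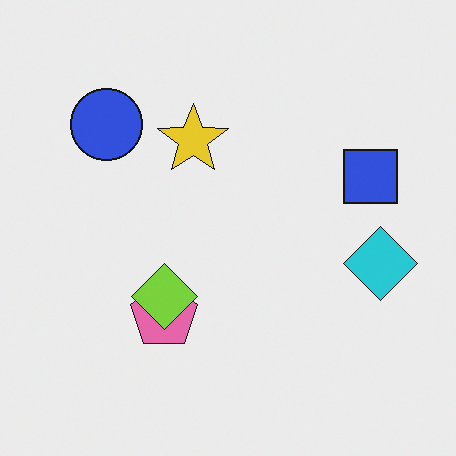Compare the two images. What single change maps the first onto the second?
The image was overlaid with an additional lime diamond.

A lime diamond appears in the second image that is absent from the first.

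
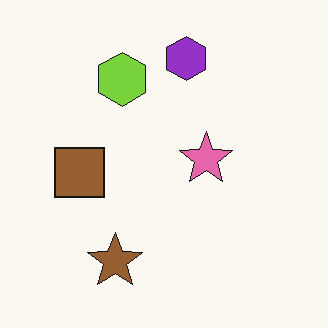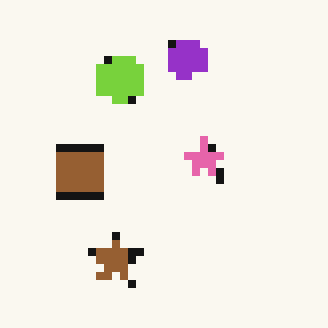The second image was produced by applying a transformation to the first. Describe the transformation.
The second image is the first pixelated into visible square blocks.

Shapes are reduced to large square blocks; fine edges and outlines are lost — a downscale-then-upscale (mosaic) effect.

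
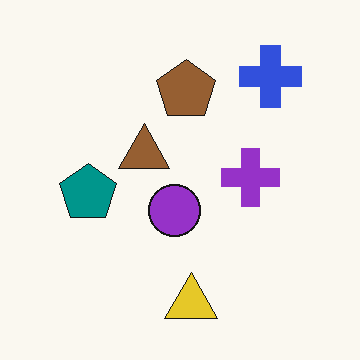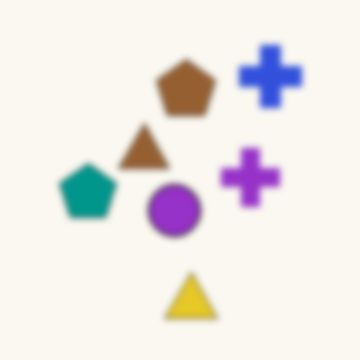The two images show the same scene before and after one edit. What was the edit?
The transformation is: noticeably gaussian-blurred.

Shape edges and outlines are uniformly softened across the whole image.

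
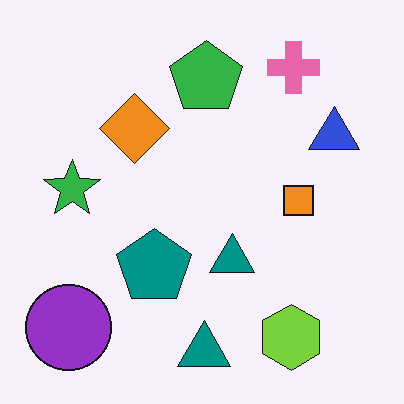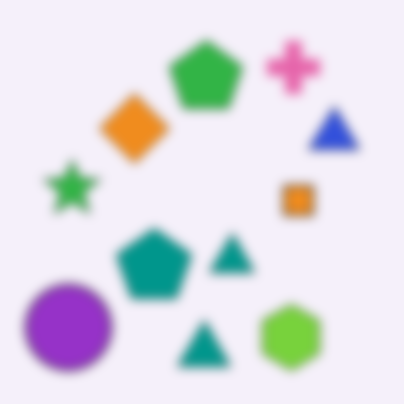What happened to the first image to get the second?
The second image is the first strongly gaussian-blurred.

Shape edges and outlines are uniformly softened across the whole image.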